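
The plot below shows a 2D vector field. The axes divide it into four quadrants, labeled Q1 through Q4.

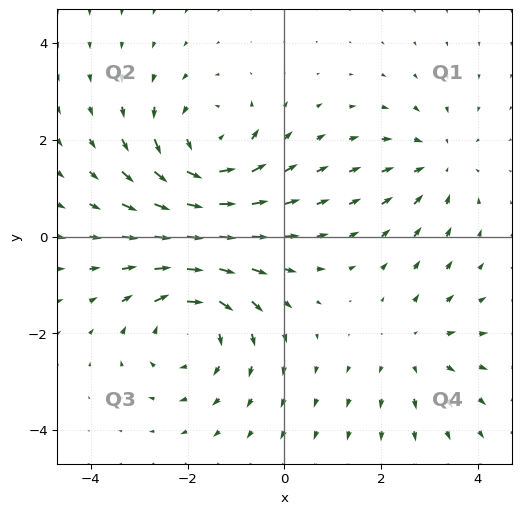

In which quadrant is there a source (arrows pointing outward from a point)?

Q4

The source sits at approximately (2.7, -2.3), which lies in quadrant Q4. The divergence there is about +2, positive as expected for a source.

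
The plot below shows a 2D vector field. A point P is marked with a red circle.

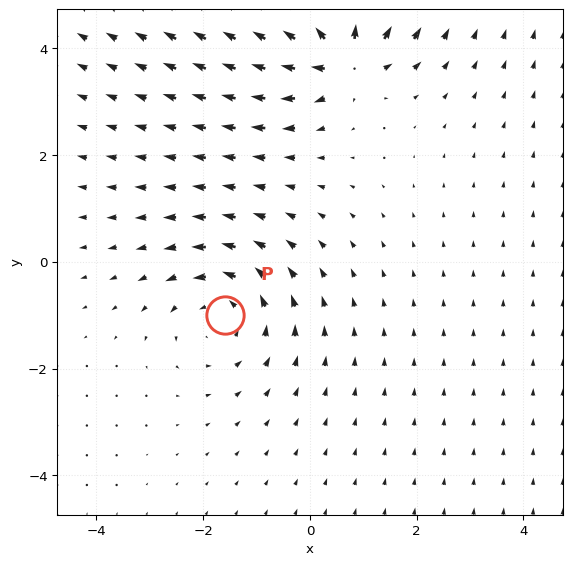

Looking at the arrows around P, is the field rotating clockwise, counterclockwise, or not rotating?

counterclockwise

Near P at (-1.6, -1.0) the arrows circulate counterclockwise. The curl (z-component) there is about +3; positive curl means counterclockwise rotation.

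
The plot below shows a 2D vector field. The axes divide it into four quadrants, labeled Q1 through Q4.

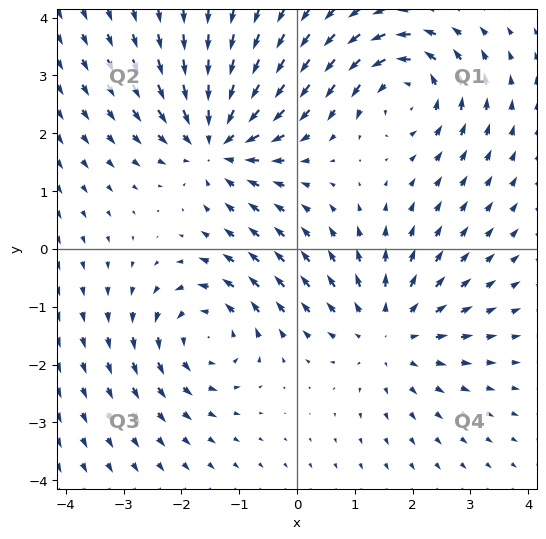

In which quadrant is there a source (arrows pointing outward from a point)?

Q4

The source sits at approximately (1.6, -1.4), which lies in quadrant Q4. The divergence there is about +3, positive as expected for a source.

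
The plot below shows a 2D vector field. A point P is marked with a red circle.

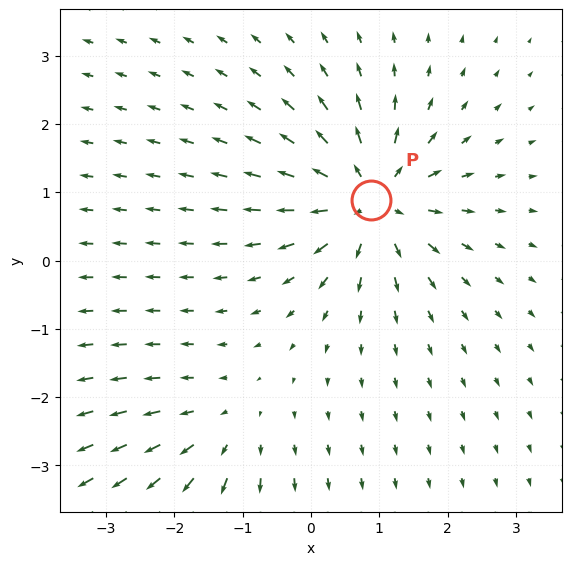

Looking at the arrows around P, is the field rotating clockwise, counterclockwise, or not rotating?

Near P at (0.9, 0.9) the arrows show no circulation. The curl there is ≈0.

not rotating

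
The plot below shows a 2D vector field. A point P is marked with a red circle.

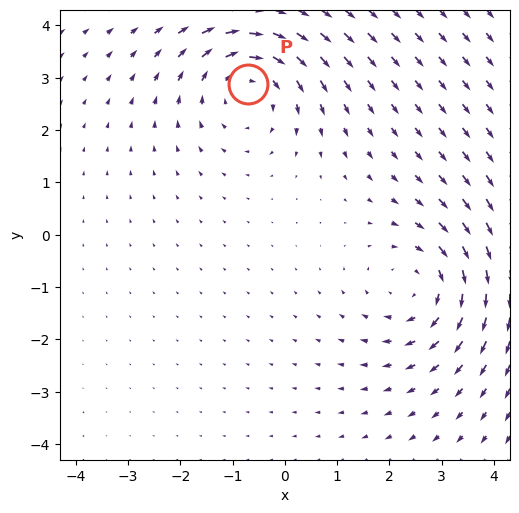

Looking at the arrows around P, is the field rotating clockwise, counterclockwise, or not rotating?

clockwise

Near P at (-0.7, 2.9) the arrows circulate clockwise. The curl (z-component) there is about -3; negative curl means clockwise rotation.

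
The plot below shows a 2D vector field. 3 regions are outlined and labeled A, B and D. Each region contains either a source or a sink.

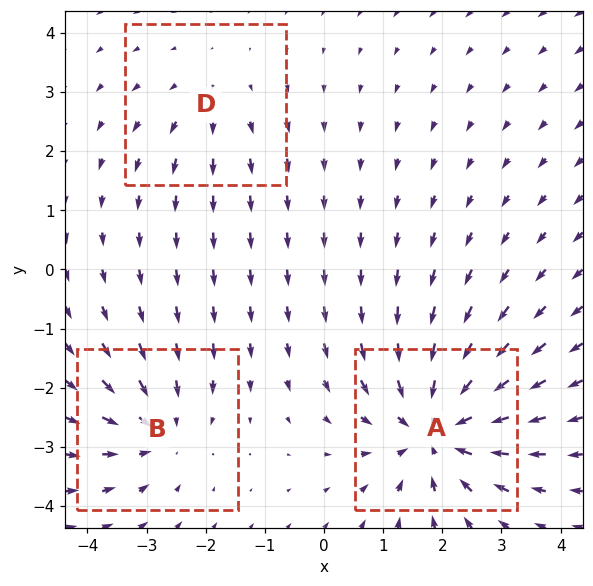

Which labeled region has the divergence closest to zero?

Divergence at each region's feature centre — A: about -5, B: about -3, D: about +2. Region D is closest to zero.

D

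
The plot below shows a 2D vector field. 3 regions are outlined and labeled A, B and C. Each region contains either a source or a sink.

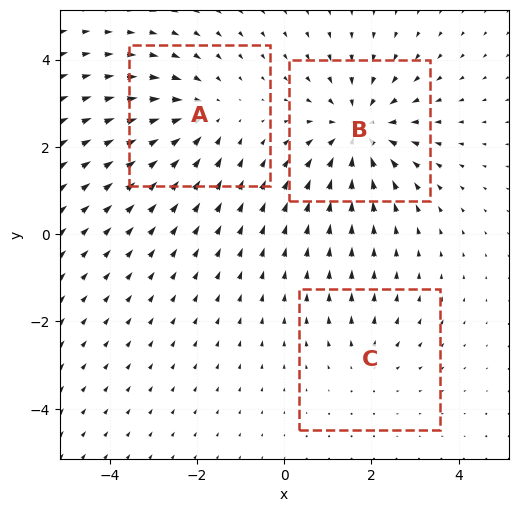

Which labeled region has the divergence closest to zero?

Divergence at each region's feature centre — A: about -3, B: about -4, C: about +2. Region C is closest to zero.

C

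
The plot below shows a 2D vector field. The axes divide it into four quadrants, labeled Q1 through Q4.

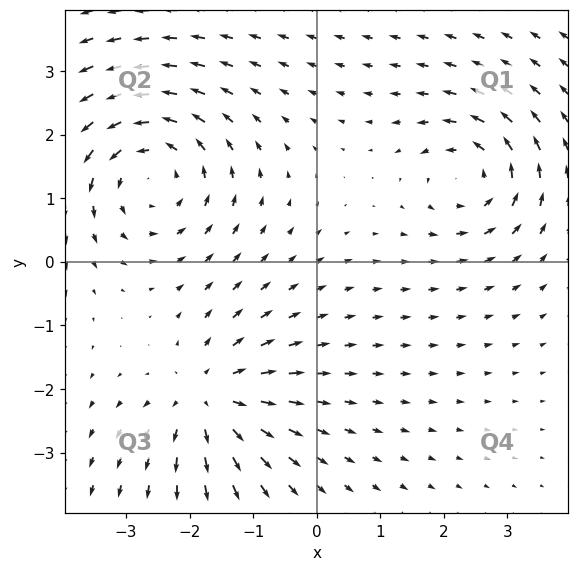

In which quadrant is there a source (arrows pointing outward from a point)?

Q3

The source sits at approximately (-1.7, -2.2), which lies in quadrant Q3. The divergence there is about +4, positive as expected for a source.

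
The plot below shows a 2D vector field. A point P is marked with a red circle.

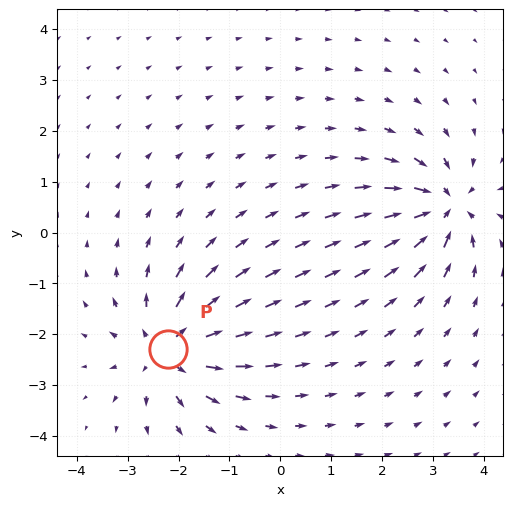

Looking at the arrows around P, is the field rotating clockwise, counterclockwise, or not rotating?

not rotating

Near P at (-2.2, -2.3) the arrows show no circulation. The curl there is ≈0.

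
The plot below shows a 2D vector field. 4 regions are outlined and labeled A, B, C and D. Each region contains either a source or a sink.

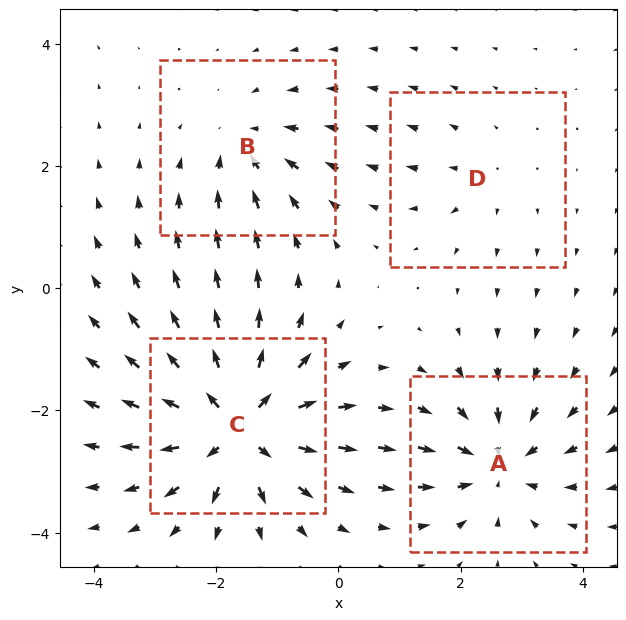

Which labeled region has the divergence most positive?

Divergence at each region's feature centre — A: about -5, B: about -4, C: about +8, D: about +2. Region C is most positive.

C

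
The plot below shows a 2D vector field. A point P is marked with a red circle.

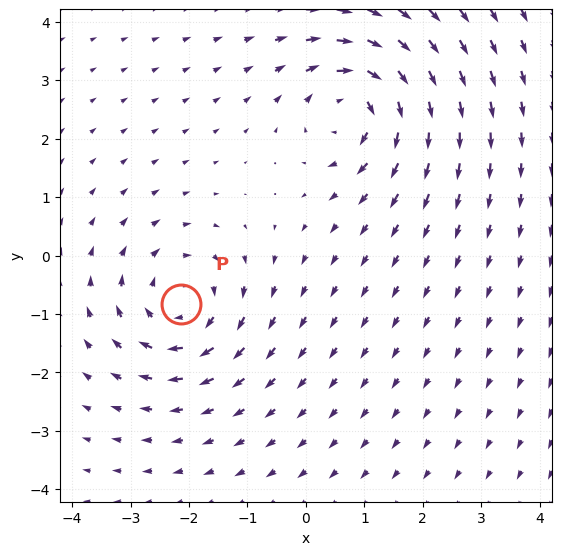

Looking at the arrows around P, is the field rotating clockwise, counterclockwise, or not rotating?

clockwise

Near P at (-2.1, -0.8) the arrows circulate clockwise. The curl (z-component) there is about -5; negative curl means clockwise rotation.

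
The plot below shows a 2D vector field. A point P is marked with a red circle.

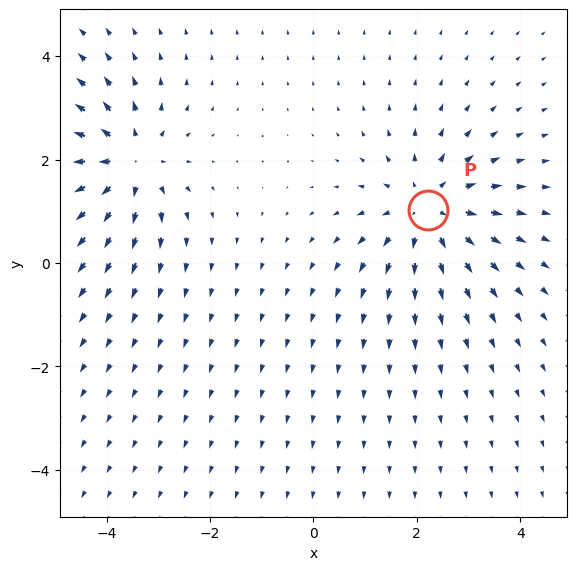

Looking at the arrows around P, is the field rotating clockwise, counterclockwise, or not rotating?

Near P at (2.2, 1.0) the arrows show no circulation. The curl there is ≈0.

not rotating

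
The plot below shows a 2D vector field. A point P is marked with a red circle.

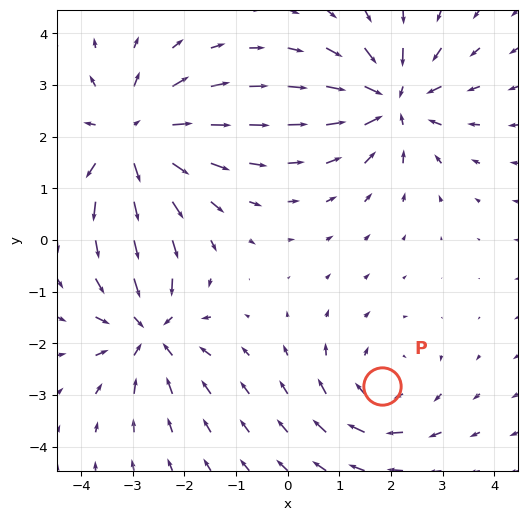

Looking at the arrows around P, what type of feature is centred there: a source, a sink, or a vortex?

At P (1.8, -2.8) the arrows circulate clockwise. Divergence ≈0, curl about -3 — near-zero divergence with nonzero curl is a vortex.

vortex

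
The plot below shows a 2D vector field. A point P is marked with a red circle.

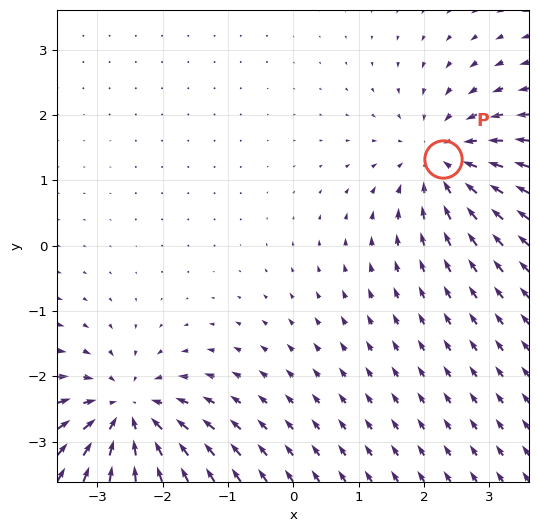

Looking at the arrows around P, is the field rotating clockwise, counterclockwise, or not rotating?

not rotating

Near P at (2.3, 1.3) the arrows show no circulation. The curl there is ≈0.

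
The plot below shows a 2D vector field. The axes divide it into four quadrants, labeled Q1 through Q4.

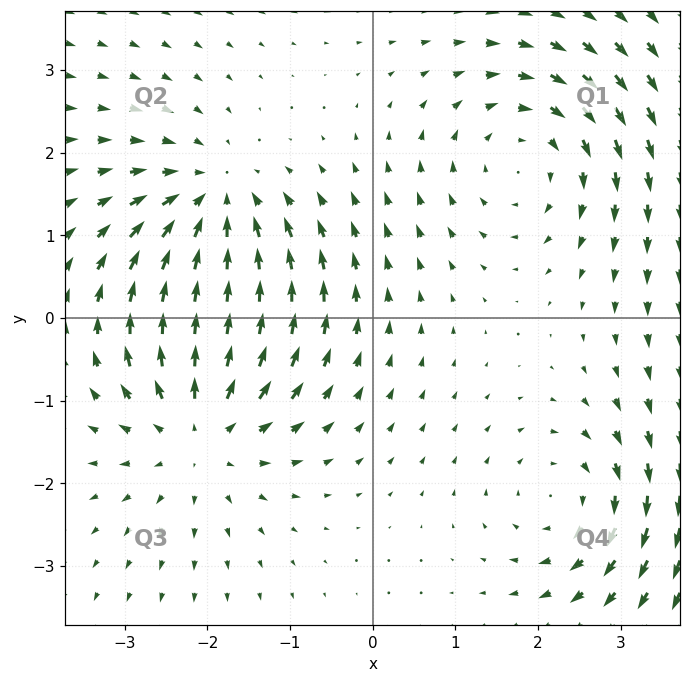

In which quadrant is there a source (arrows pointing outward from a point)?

The source sits at approximately (-2.1, -1.3), which lies in quadrant Q3. The divergence there is about +5, positive as expected for a source.

Q3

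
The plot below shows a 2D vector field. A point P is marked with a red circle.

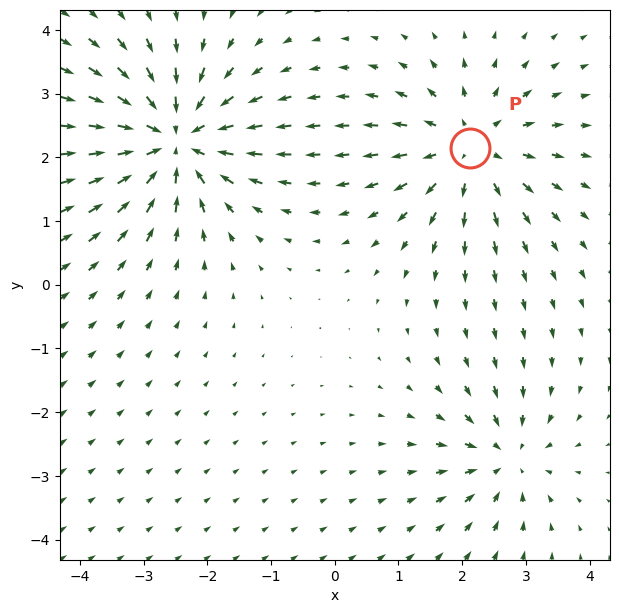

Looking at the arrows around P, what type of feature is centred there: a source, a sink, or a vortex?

source

At P (2.1, 2.1) the arrows spread outward. Divergence about +4, curl ≈0 — positive divergence with near-zero curl is a source.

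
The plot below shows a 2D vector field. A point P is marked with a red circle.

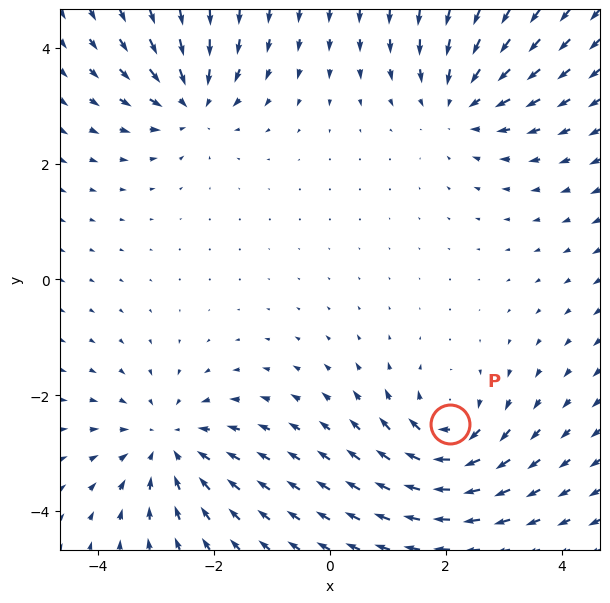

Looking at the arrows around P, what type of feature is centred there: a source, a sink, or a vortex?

vortex

At P (2.1, -2.5) the arrows circulate clockwise. Divergence ≈0, curl about -6 — near-zero divergence with nonzero curl is a vortex.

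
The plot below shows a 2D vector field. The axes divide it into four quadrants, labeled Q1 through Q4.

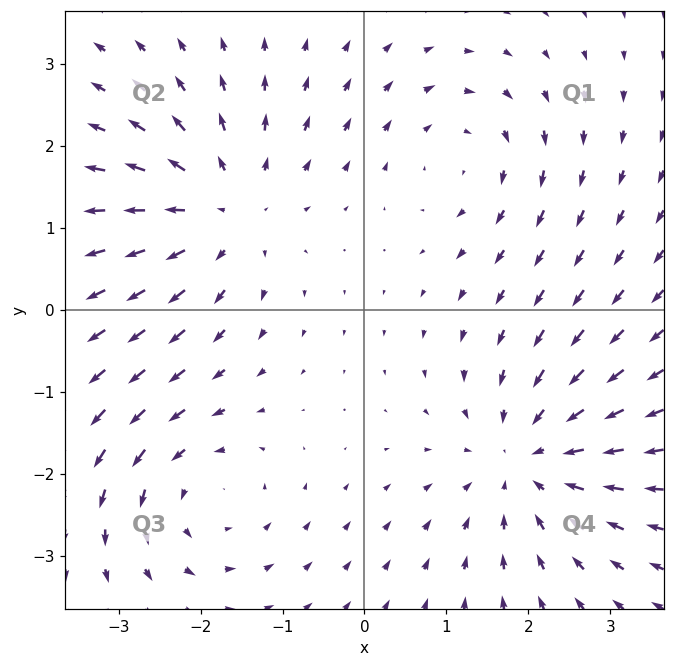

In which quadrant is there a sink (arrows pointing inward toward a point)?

Q4

The sink sits at approximately (2.0, -1.8), which lies in quadrant Q4. The divergence there is about -4, negative as expected for a sink.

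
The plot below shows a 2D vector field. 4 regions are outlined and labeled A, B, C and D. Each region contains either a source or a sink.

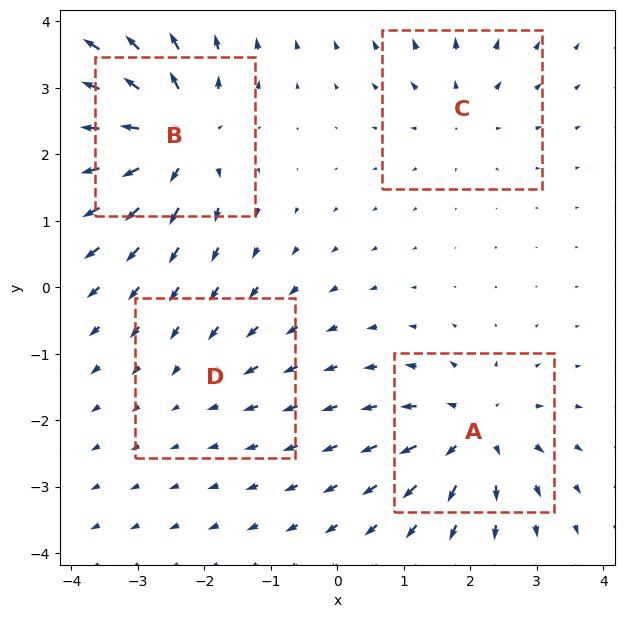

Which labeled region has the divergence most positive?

Divergence at each region's feature centre — A: about +6, B: about +8, C: about +4, D: about -2. Region B is most positive.

B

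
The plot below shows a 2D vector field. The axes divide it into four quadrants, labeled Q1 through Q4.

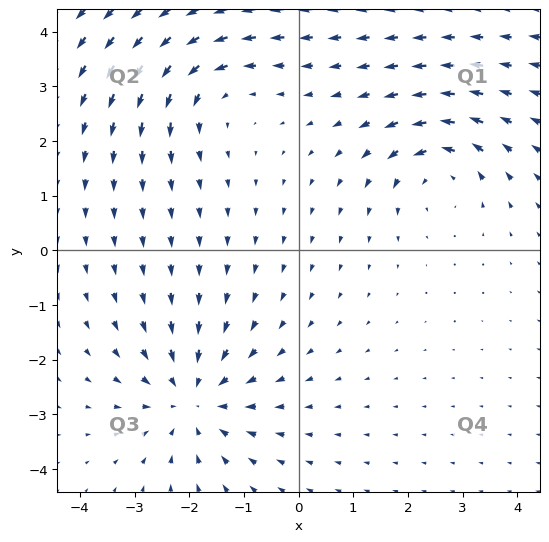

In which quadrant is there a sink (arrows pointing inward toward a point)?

The sink sits at approximately (-1.9, -2.7), which lies in quadrant Q3. The divergence there is about -4, negative as expected for a sink.

Q3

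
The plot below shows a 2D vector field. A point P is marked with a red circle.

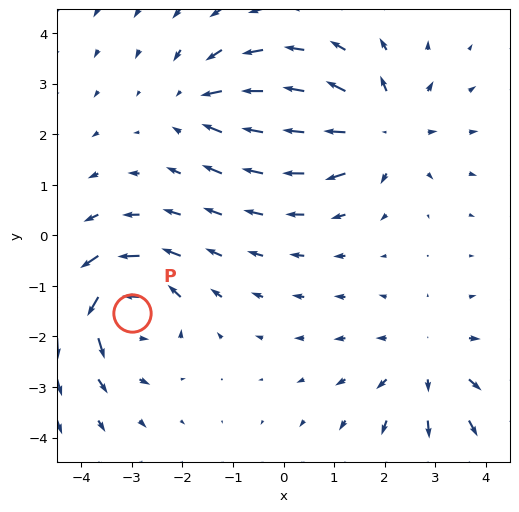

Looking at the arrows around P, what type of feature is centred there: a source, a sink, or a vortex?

At P (-3.0, -1.5) the arrows circulate counterclockwise. Divergence ≈0, curl about +6 — near-zero divergence with nonzero curl is a vortex.

vortex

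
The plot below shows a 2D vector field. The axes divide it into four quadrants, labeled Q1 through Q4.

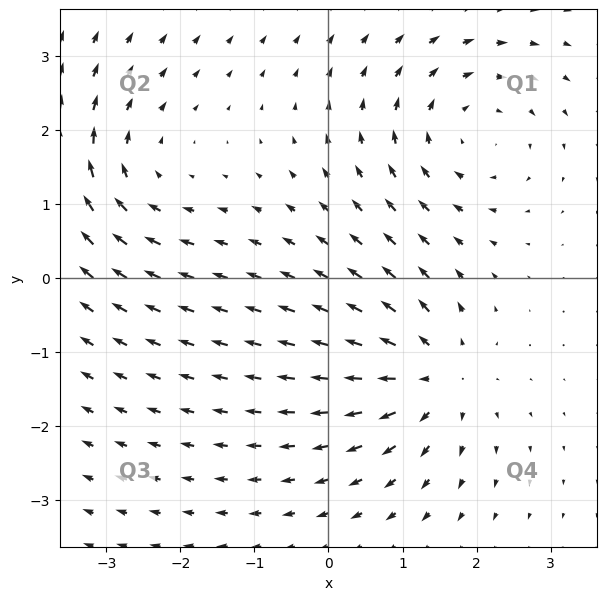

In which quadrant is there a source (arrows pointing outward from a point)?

The source sits at approximately (1.4, -1.3), which lies in quadrant Q4. The divergence there is about +6, positive as expected for a source.

Q4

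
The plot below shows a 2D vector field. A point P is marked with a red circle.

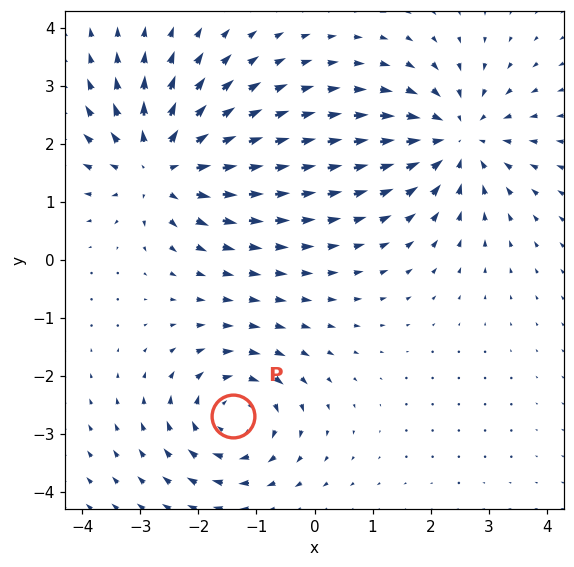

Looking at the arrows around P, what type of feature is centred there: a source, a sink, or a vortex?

vortex

At P (-1.4, -2.7) the arrows circulate clockwise. Divergence ≈0, curl about -5 — near-zero divergence with nonzero curl is a vortex.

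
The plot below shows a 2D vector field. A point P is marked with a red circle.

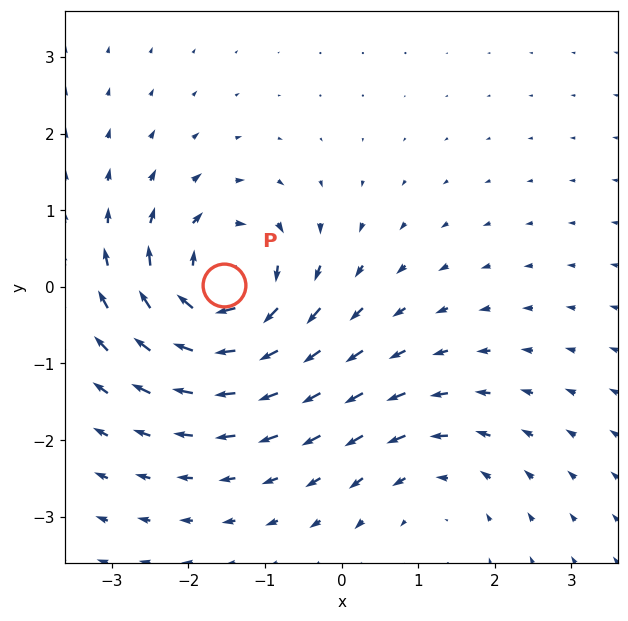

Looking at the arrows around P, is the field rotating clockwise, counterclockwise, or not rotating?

Near P at (-1.5, 0.0) the arrows circulate clockwise. The curl (z-component) there is about -7; negative curl means clockwise rotation.

clockwise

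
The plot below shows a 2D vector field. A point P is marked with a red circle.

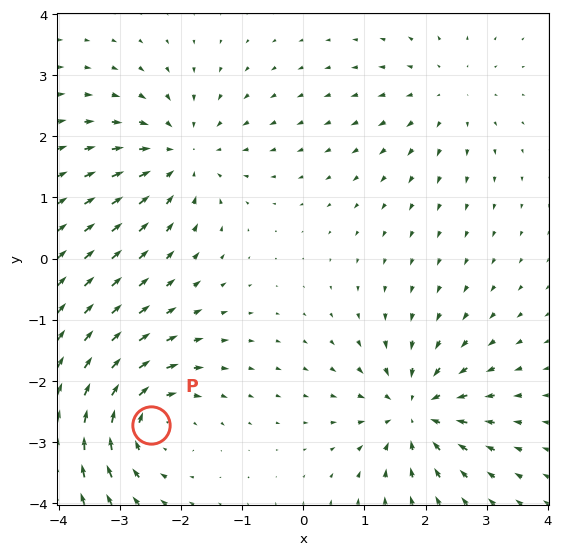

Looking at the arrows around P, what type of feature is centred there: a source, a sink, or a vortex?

At P (-2.5, -2.7) the arrows circulate clockwise. Divergence ≈0, curl about -5 — near-zero divergence with nonzero curl is a vortex.

vortex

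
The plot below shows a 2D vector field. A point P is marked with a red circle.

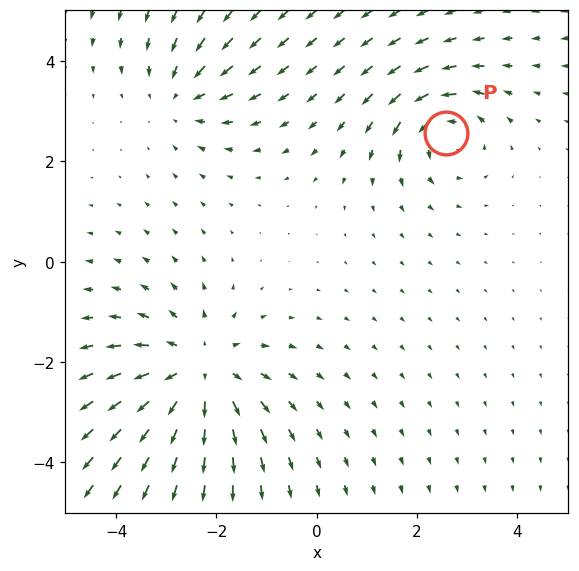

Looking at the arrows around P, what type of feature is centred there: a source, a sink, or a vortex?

At P (2.6, 2.6) the arrows circulate counterclockwise. Divergence ≈0, curl about +4 — near-zero divergence with nonzero curl is a vortex.

vortex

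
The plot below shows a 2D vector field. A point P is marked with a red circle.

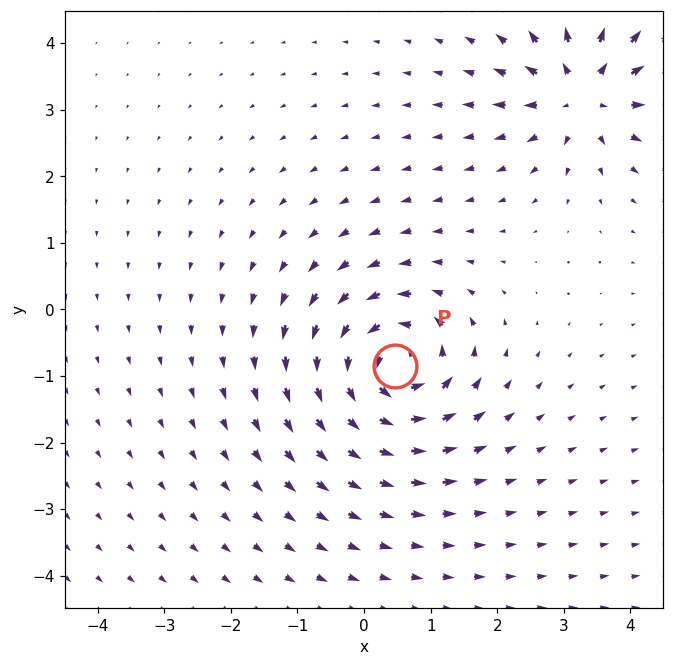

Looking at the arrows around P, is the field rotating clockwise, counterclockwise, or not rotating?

Near P at (0.5, -0.8) the arrows circulate counterclockwise. The curl (z-component) there is about +7; positive curl means counterclockwise rotation.

counterclockwise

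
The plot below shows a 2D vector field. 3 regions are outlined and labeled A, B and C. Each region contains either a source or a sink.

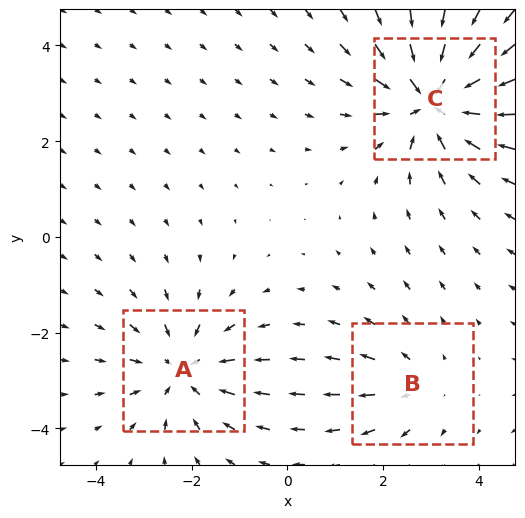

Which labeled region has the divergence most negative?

Divergence at each region's feature centre — A: about -3, B: about +2, C: about -4. Region C is most negative.

C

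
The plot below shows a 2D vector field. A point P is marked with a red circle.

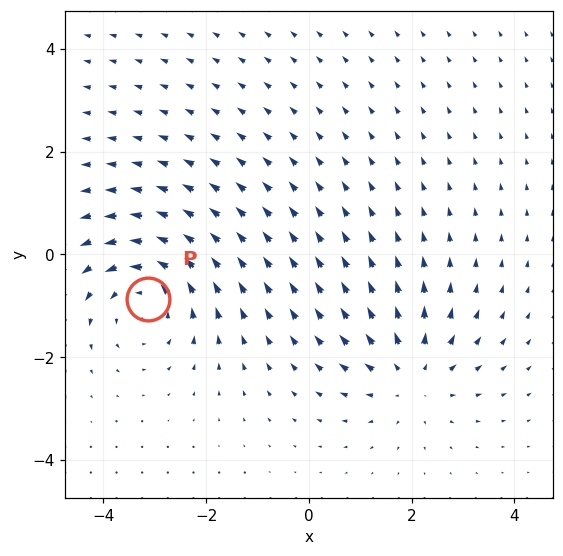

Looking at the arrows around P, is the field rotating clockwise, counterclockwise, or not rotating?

counterclockwise

Near P at (-3.1, -0.9) the arrows circulate counterclockwise. The curl (z-component) there is about +3; positive curl means counterclockwise rotation.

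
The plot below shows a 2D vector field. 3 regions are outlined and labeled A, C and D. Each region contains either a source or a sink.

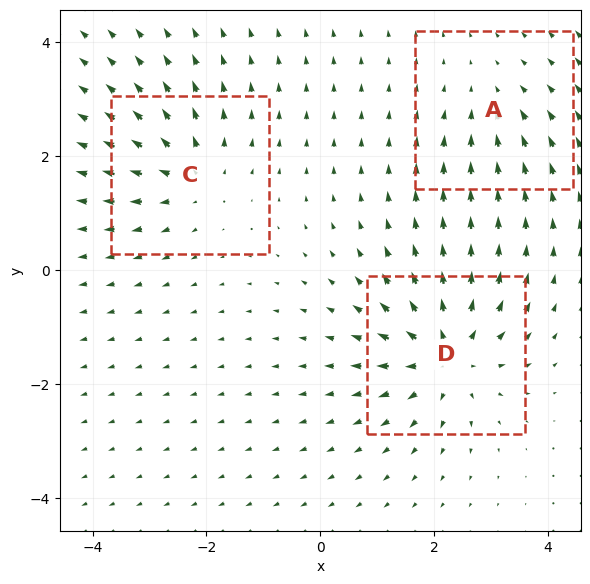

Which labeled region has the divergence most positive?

Divergence at each region's feature centre — A: about -2, C: about +4, D: about +5. Region D is most positive.

D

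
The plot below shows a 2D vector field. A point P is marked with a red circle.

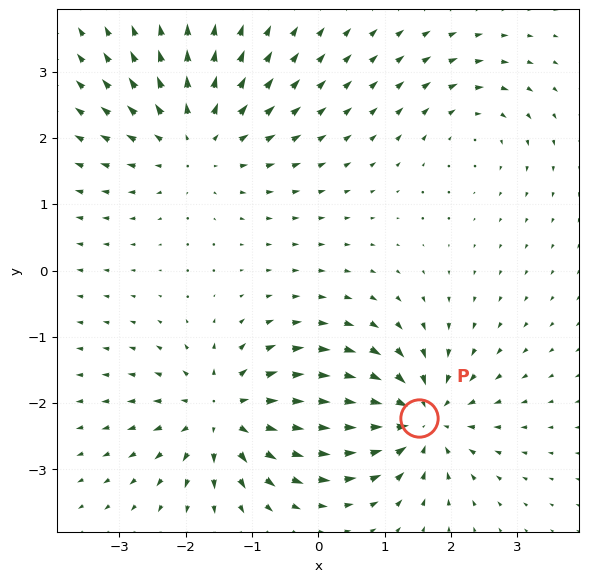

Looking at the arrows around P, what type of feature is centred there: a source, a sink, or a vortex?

At P (1.5, -2.2) the arrows converge inward. Divergence about -7, curl ≈0 — negative divergence with near-zero curl is a sink.

sink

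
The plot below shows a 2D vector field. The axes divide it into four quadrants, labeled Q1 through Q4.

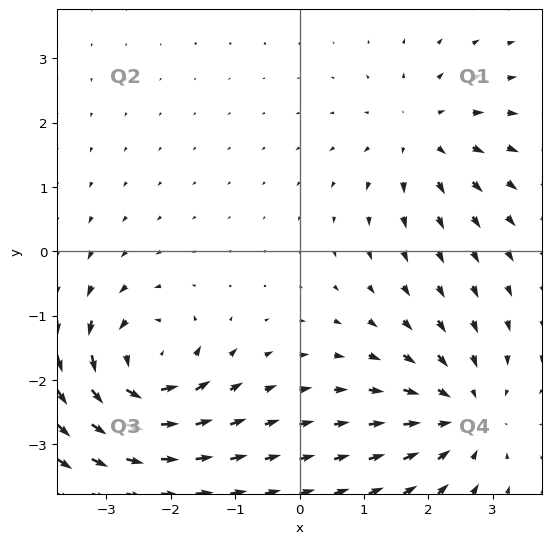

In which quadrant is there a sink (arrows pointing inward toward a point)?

Q4

The sink sits at approximately (2.5, -2.5), which lies in quadrant Q4. The divergence there is about -3, negative as expected for a sink.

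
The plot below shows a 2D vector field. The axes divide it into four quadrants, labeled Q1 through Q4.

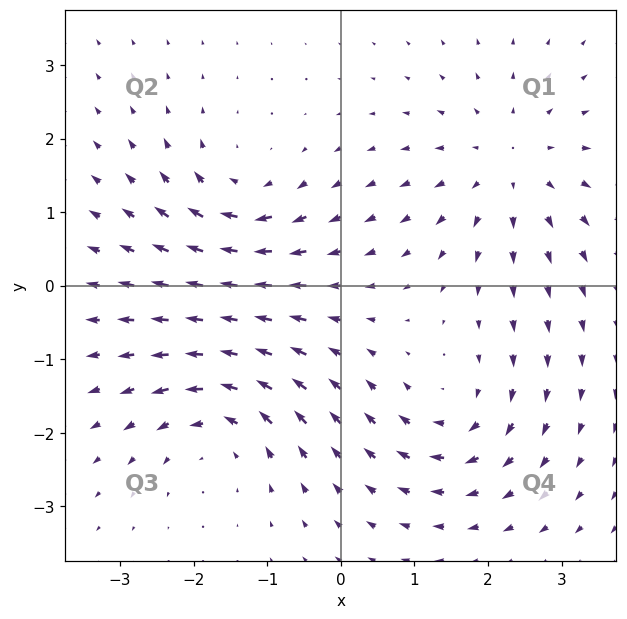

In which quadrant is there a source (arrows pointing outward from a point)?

The source sits at approximately (2.3, 1.6), which lies in quadrant Q1. The divergence there is about +4, positive as expected for a source.

Q1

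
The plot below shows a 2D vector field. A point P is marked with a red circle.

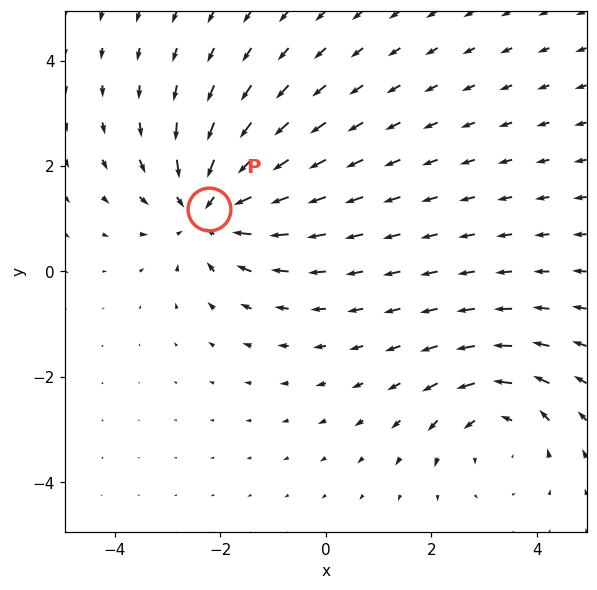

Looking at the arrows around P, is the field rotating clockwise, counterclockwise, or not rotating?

not rotating

Near P at (-2.2, 1.2) the arrows show no circulation. The curl there is ≈0.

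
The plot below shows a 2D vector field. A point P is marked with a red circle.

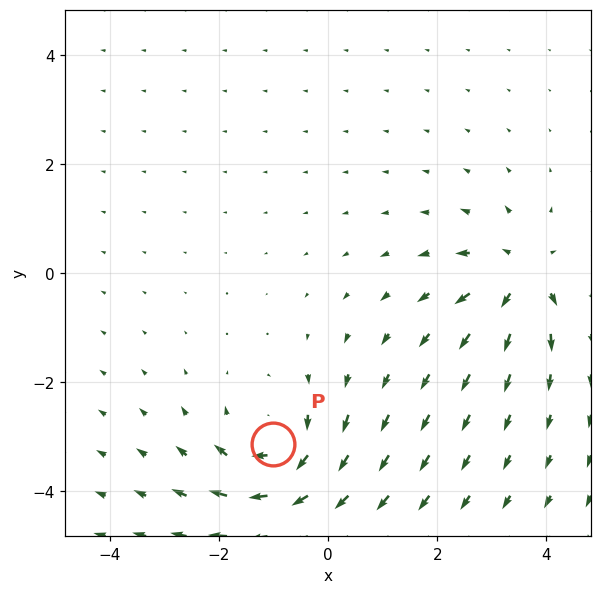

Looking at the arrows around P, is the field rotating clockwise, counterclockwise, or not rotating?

clockwise

Near P at (-1.0, -3.1) the arrows circulate clockwise. The curl (z-component) there is about -5; negative curl means clockwise rotation.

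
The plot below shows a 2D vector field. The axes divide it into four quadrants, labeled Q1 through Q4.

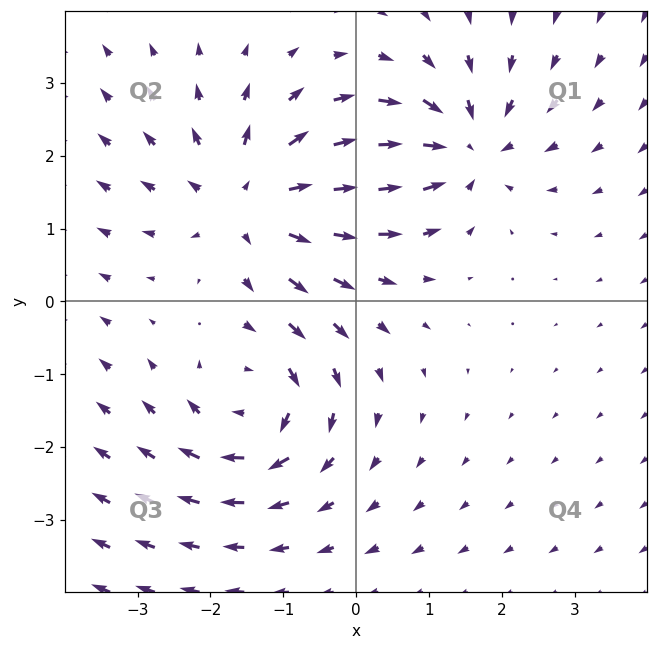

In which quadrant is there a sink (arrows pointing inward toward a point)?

The sink sits at approximately (1.5, 2.1), which lies in quadrant Q1. The divergence there is about -4, negative as expected for a sink.

Q1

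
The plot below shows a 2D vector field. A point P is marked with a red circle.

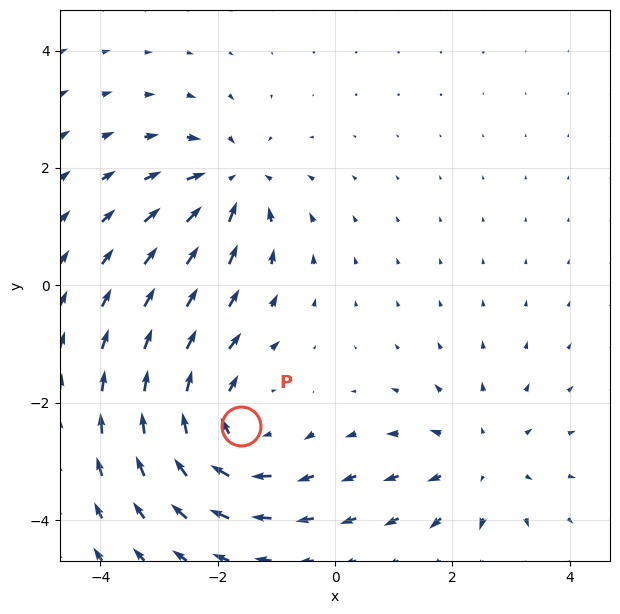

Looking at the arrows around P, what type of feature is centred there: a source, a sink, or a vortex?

vortex

At P (-1.6, -2.4) the arrows circulate clockwise. Divergence ≈0, curl about -4 — near-zero divergence with nonzero curl is a vortex.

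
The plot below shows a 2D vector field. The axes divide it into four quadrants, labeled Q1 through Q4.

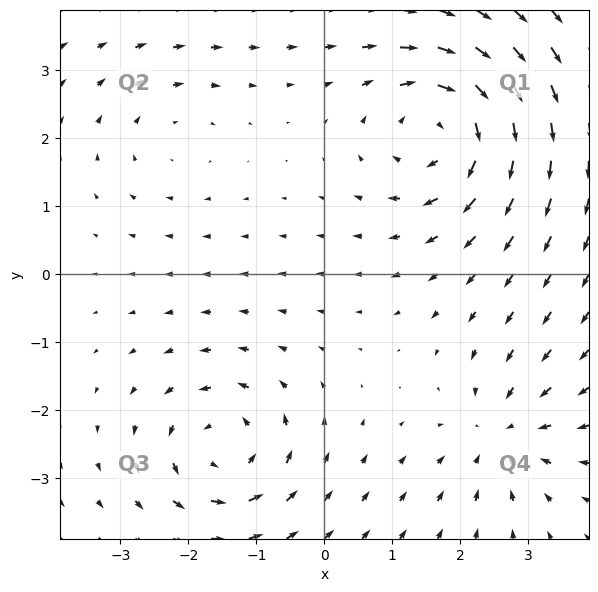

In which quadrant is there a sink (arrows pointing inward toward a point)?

Q4

The sink sits at approximately (2.6, -2.4), which lies in quadrant Q4. The divergence there is about -4, negative as expected for a sink.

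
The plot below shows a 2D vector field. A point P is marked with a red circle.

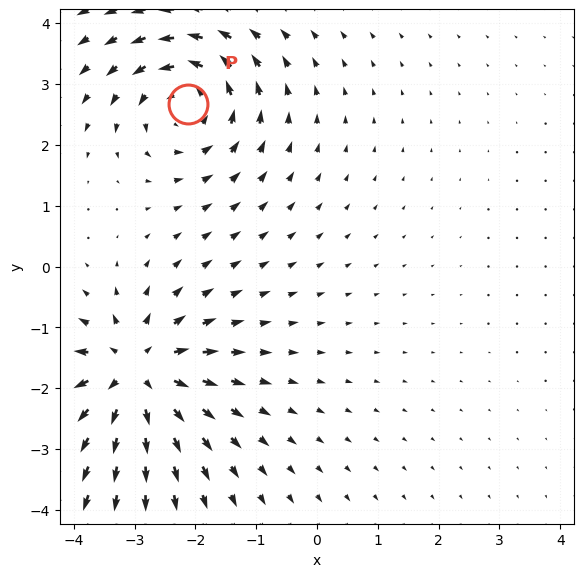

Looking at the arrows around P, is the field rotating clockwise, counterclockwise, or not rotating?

Near P at (-2.1, 2.7) the arrows circulate counterclockwise. The curl (z-component) there is about +4; positive curl means counterclockwise rotation.

counterclockwise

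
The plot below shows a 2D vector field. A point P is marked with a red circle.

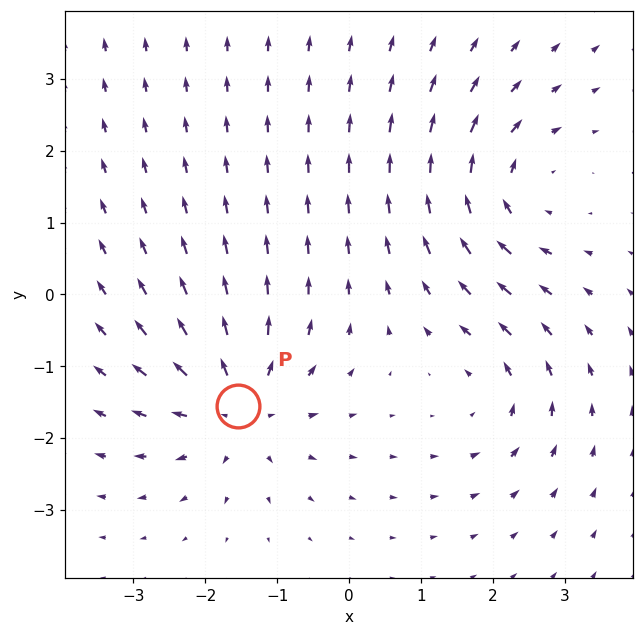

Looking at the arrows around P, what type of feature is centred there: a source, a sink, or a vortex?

source

At P (-1.5, -1.5) the arrows spread outward. Divergence about +6, curl ≈0 — positive divergence with near-zero curl is a source.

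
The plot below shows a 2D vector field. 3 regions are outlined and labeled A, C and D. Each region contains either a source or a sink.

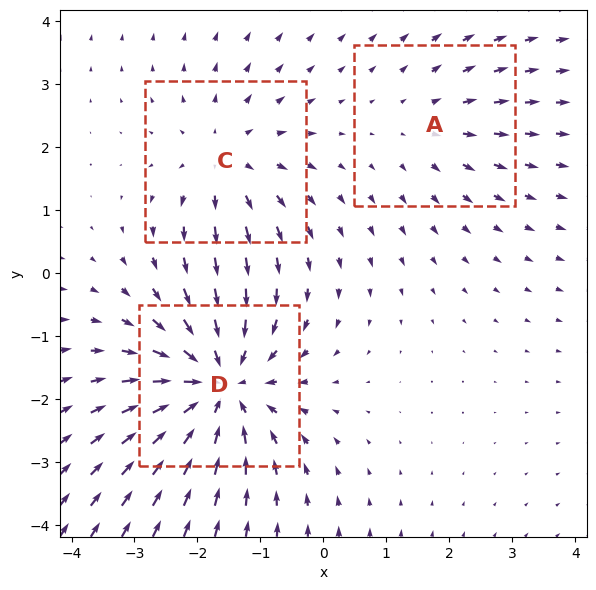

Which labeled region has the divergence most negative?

D

Divergence at each region's feature centre — A: about +2, C: about +3, D: about -5. Region D is most negative.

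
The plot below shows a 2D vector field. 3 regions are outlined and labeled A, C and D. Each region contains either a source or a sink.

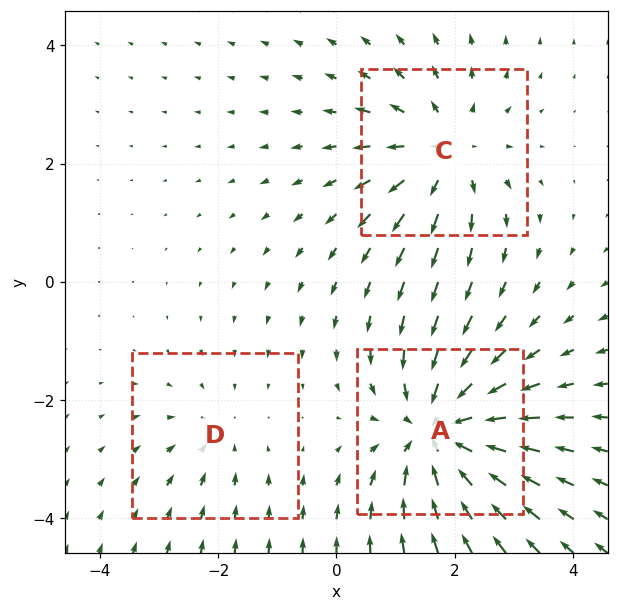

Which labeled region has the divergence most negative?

A

Divergence at each region's feature centre — A: about -4, C: about +3, D: about -2. Region A is most negative.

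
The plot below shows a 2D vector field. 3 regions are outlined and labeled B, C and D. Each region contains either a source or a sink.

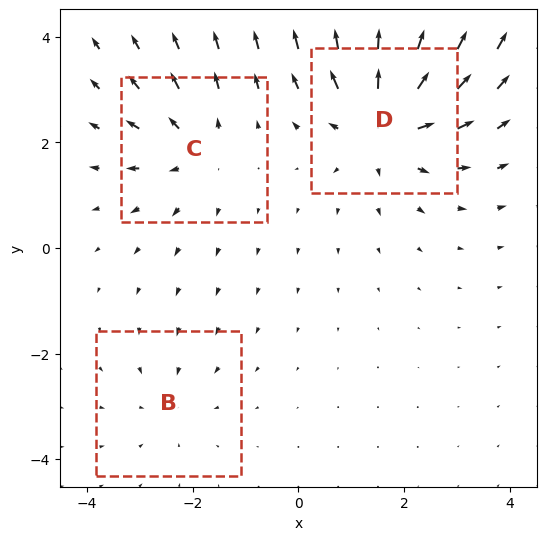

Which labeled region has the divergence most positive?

Divergence at each region's feature centre — B: about -2, C: about +3, D: about +5. Region D is most positive.

D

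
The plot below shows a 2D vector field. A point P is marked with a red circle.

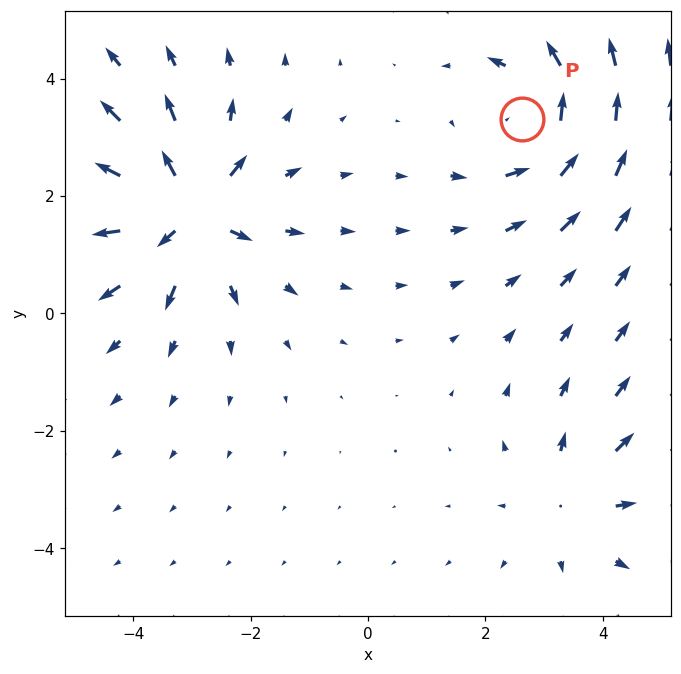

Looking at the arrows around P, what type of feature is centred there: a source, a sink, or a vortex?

vortex

At P (2.6, 3.3) the arrows circulate counterclockwise. Divergence ≈0, curl about +4 — near-zero divergence with nonzero curl is a vortex.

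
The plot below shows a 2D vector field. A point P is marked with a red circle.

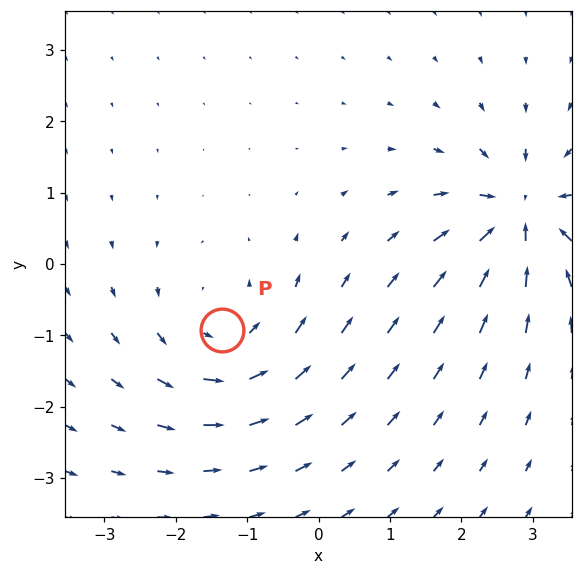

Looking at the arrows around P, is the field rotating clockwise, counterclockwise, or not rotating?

Near P at (-1.4, -0.9) the arrows circulate counterclockwise. The curl (z-component) there is about +3; positive curl means counterclockwise rotation.

counterclockwise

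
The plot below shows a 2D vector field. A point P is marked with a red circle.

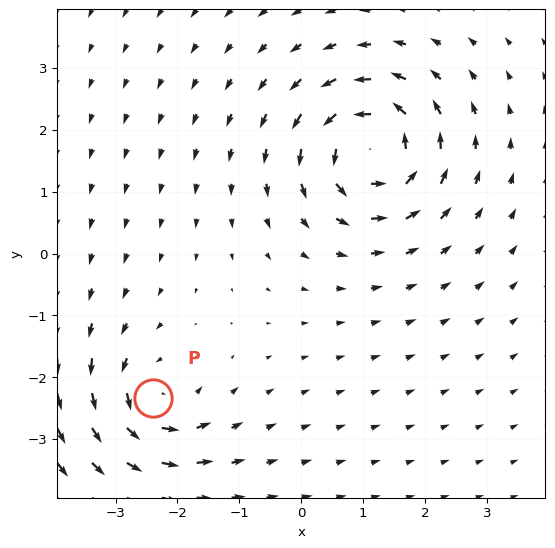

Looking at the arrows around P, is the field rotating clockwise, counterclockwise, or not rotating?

counterclockwise

Near P at (-2.4, -2.3) the arrows circulate counterclockwise. The curl (z-component) there is about +5; positive curl means counterclockwise rotation.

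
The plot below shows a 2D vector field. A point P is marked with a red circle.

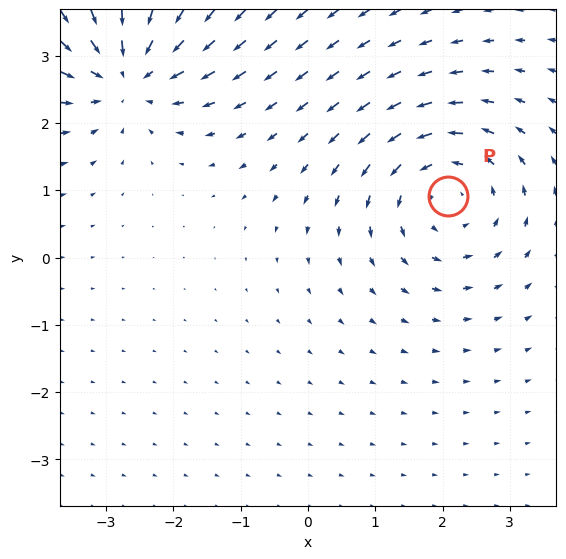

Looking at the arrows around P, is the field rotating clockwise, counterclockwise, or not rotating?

counterclockwise

Near P at (2.1, 0.9) the arrows circulate counterclockwise. The curl (z-component) there is about +3; positive curl means counterclockwise rotation.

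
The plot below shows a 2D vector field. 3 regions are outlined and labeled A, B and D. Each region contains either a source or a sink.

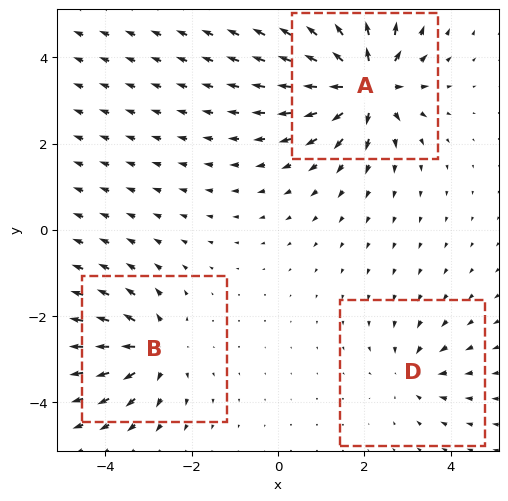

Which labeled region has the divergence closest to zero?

Divergence at each region's feature centre — A: about +6, B: about +4, D: about -3. Region D is closest to zero.

D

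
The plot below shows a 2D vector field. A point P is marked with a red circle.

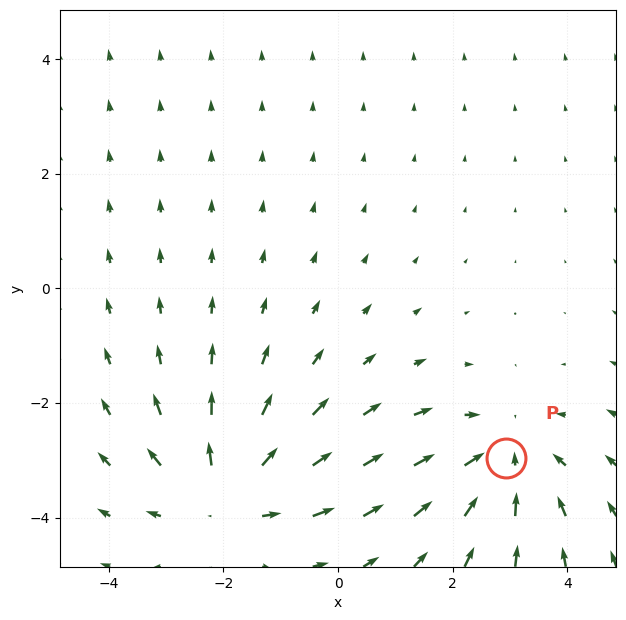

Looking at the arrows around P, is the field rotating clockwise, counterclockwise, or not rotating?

Near P at (2.9, -3.0) the arrows show no circulation. The curl there is ≈0.

not rotating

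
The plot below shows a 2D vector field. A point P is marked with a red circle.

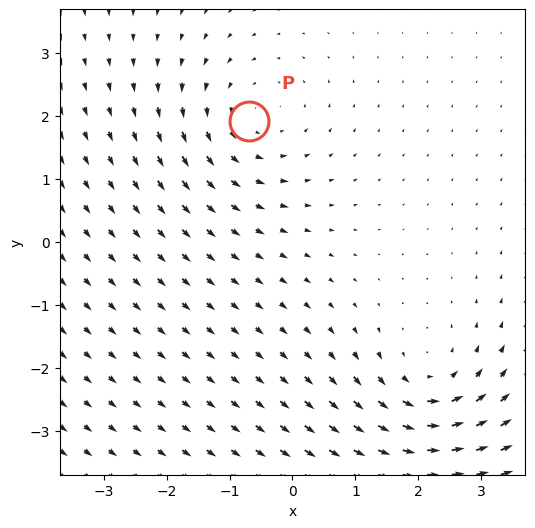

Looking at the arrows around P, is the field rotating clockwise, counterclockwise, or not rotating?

Near P at (-0.7, 1.9) the arrows circulate counterclockwise. The curl (z-component) there is about +3; positive curl means counterclockwise rotation.

counterclockwise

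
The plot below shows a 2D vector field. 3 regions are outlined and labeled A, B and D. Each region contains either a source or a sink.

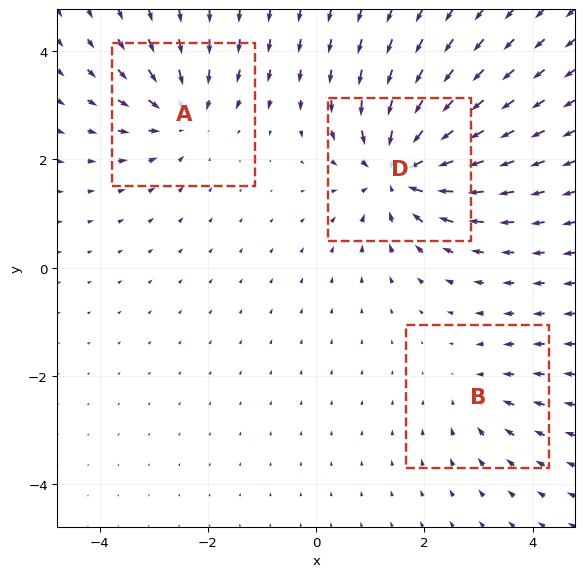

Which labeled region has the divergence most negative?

D

Divergence at each region's feature centre — A: about -4, B: about -2, D: about -6. Region D is most negative.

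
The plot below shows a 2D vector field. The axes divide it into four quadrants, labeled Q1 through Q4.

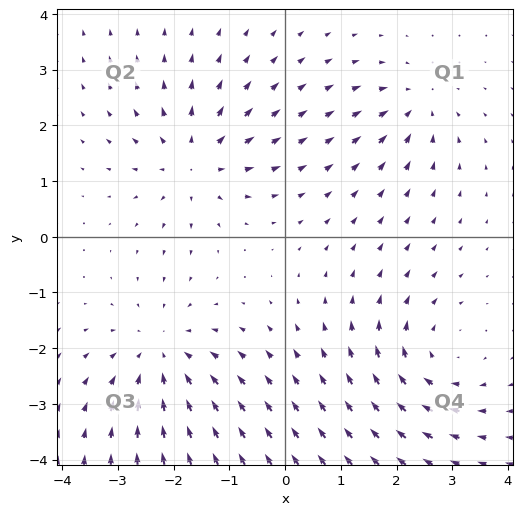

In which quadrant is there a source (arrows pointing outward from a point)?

The source sits at approximately (-1.6, 1.4), which lies in quadrant Q2. The divergence there is about +4, positive as expected for a source.

Q2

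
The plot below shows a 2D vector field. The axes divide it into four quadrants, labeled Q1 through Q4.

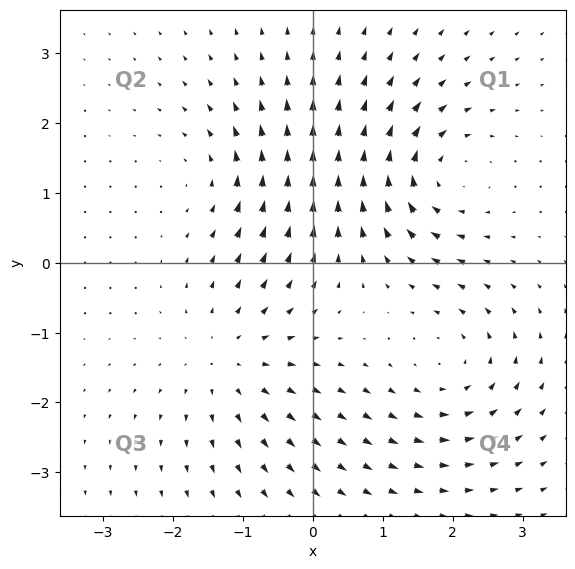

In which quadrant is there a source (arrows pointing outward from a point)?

Q3

The source sits at approximately (-1.2, -1.4), which lies in quadrant Q3. The divergence there is about +3, positive as expected for a source.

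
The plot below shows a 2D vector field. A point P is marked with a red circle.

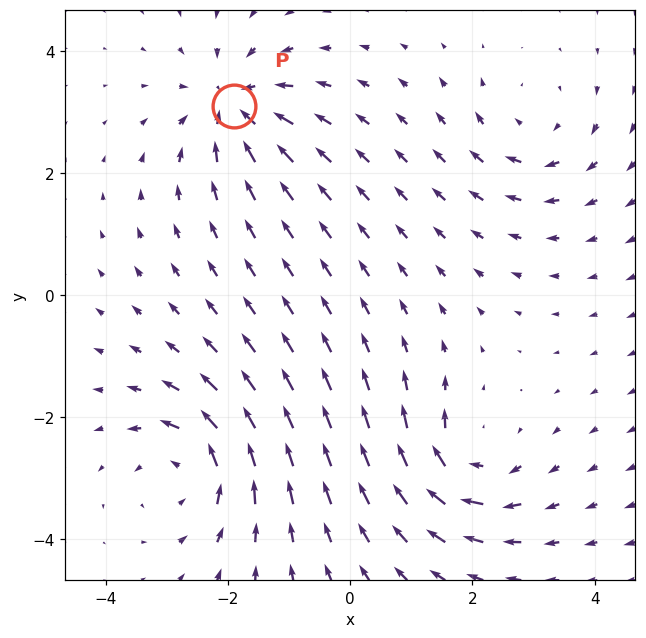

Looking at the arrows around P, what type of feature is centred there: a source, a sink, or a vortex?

At P (-1.9, 3.1) the arrows converge inward. Divergence about -5, curl ≈0 — negative divergence with near-zero curl is a sink.

sink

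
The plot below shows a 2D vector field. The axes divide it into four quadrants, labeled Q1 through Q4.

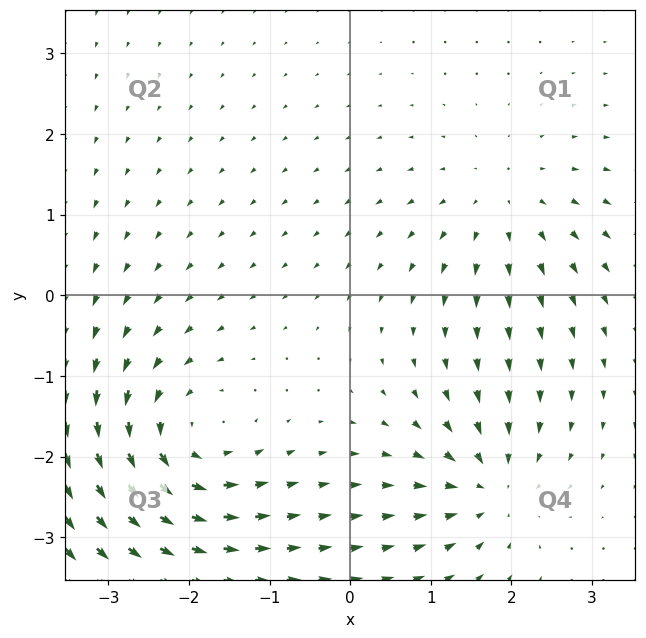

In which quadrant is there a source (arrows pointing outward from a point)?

The source sits at approximately (1.9, 1.1), which lies in quadrant Q1. The divergence there is about +3, positive as expected for a source.

Q1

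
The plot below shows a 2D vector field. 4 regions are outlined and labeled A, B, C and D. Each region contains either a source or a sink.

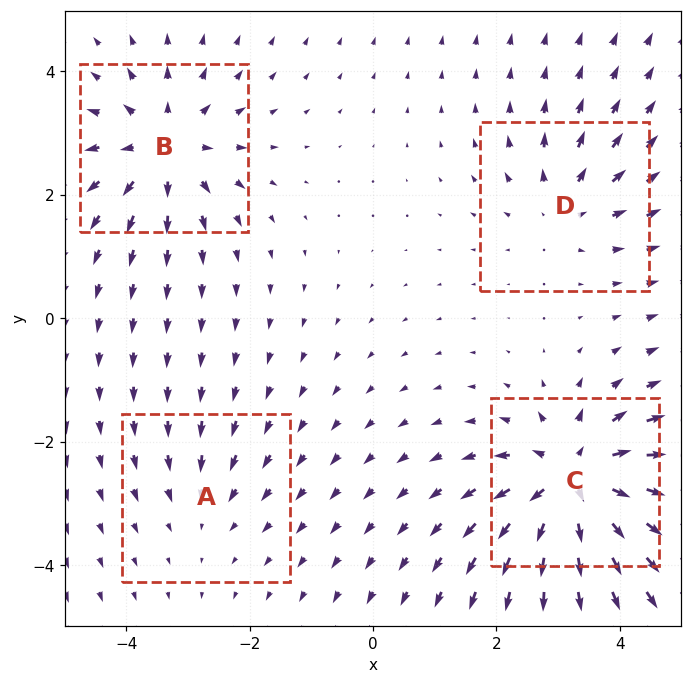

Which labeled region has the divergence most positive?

Divergence at each region's feature centre — A: about -2, B: about +5, C: about +8, D: about +4. Region C is most positive.

C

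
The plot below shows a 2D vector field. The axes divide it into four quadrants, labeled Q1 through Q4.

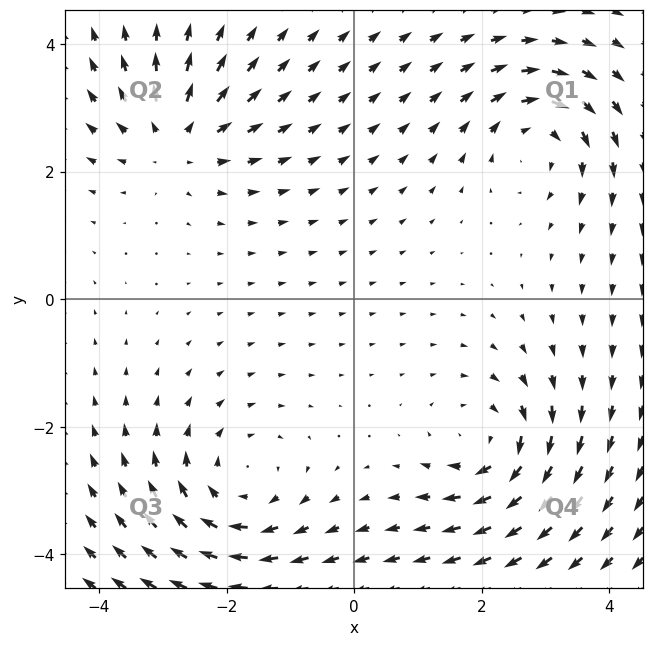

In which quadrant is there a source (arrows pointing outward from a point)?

Q2

The source sits at approximately (-2.8, 2.5), which lies in quadrant Q2. The divergence there is about +4, positive as expected for a source.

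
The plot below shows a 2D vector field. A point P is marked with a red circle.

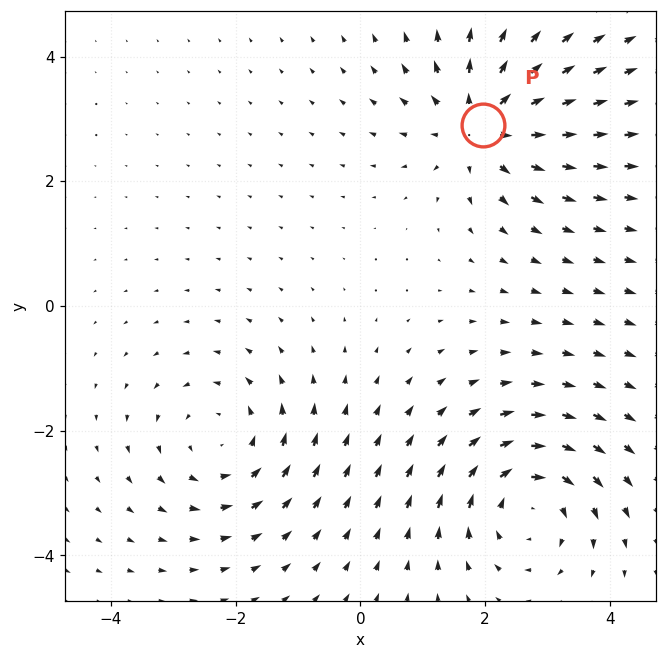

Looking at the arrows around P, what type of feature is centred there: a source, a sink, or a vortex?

At P (2.0, 2.9) the arrows spread outward. Divergence about +5, curl ≈0 — positive divergence with near-zero curl is a source.

source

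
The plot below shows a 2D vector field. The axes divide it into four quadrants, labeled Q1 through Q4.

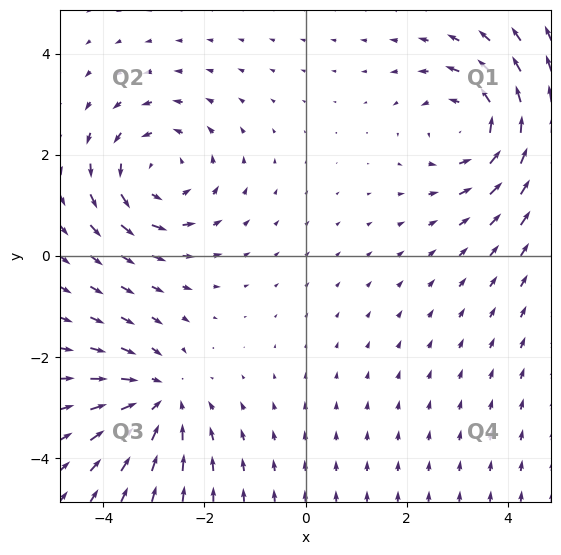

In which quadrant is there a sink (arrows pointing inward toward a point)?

Q3

The sink sits at approximately (-2.9, -2.8), which lies in quadrant Q3. The divergence there is about -4, negative as expected for a sink.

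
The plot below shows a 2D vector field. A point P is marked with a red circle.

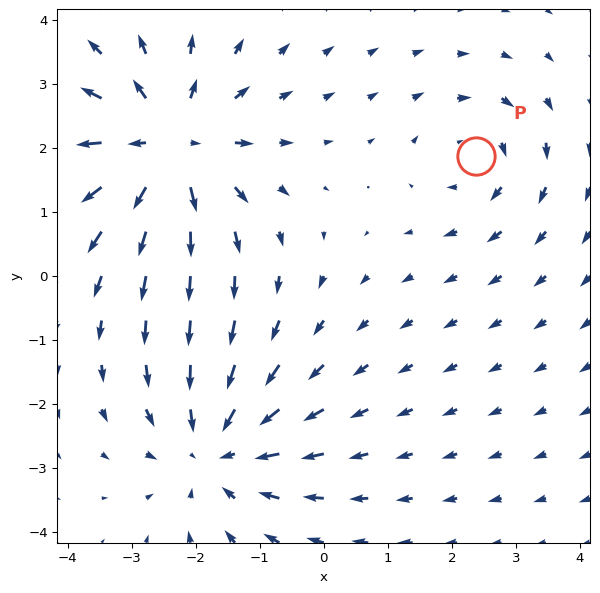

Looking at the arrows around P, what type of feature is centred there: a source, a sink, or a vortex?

vortex

At P (2.4, 1.9) the arrows circulate clockwise. Divergence ≈0, curl about -3 — near-zero divergence with nonzero curl is a vortex.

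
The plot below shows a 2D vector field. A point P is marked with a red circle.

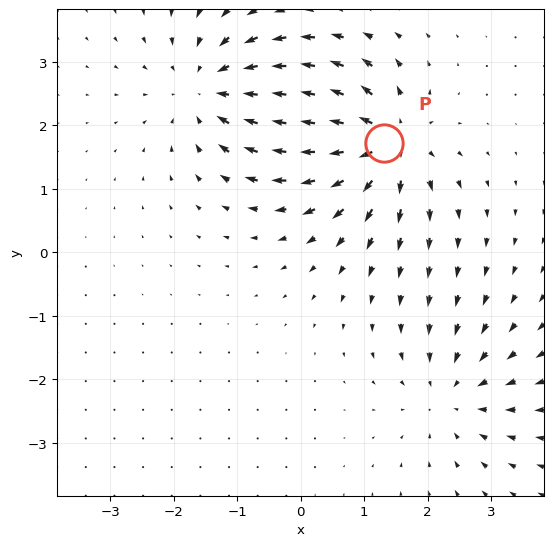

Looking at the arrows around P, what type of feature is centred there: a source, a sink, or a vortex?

source

At P (1.3, 1.7) the arrows spread outward. Divergence about +6, curl ≈0 — positive divergence with near-zero curl is a source.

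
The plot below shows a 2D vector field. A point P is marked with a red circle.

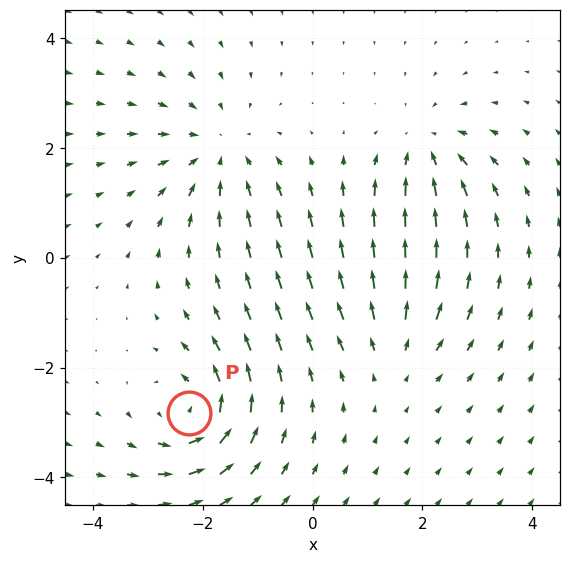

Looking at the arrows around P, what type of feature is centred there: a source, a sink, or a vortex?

vortex

At P (-2.2, -2.8) the arrows circulate counterclockwise. Divergence ≈0, curl about +6 — near-zero divergence with nonzero curl is a vortex.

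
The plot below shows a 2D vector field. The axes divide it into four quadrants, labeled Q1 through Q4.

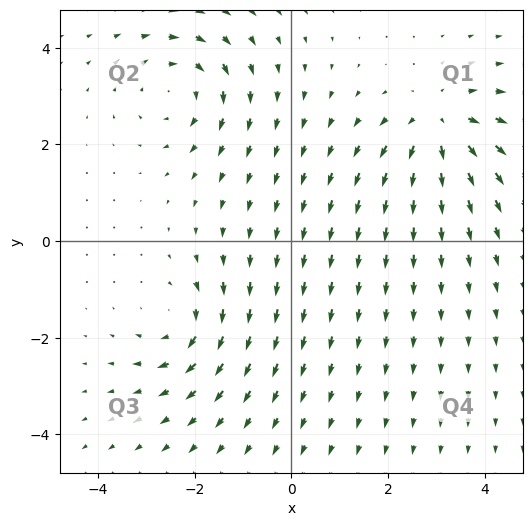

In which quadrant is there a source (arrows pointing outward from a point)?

Q1

The source sits at approximately (3.1, 2.4), which lies in quadrant Q1. The divergence there is about +4, positive as expected for a source.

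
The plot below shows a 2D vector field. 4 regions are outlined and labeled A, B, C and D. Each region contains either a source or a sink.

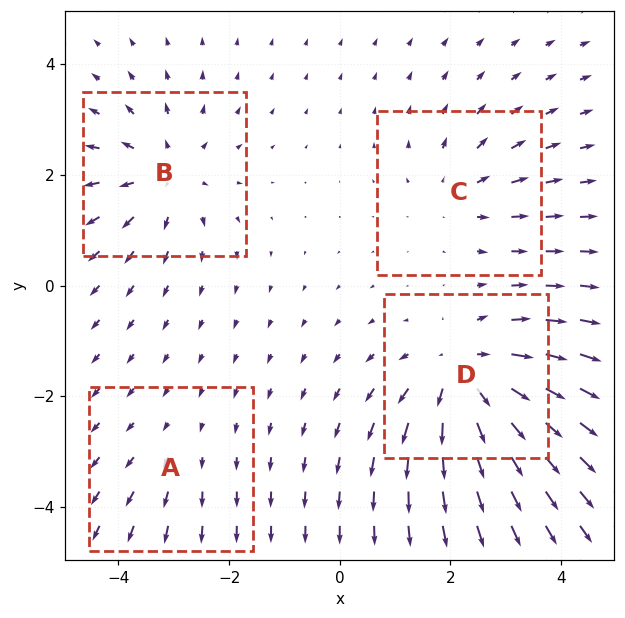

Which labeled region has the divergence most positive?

Divergence at each region's feature centre — A: about +2, B: about +5, C: about +3, D: about +7. Region D is most positive.

D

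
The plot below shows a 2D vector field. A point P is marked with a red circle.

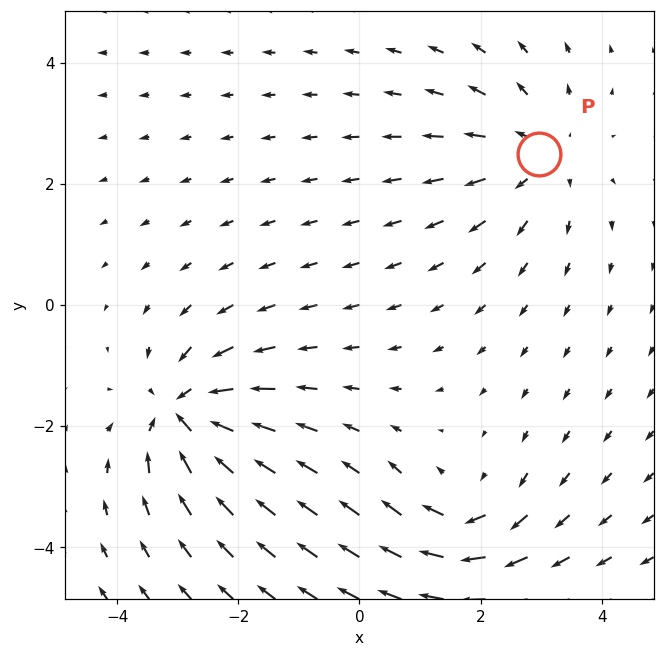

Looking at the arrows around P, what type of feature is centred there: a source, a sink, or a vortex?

source

At P (3.0, 2.5) the arrows spread outward. Divergence about +3, curl ≈0 — positive divergence with near-zero curl is a source.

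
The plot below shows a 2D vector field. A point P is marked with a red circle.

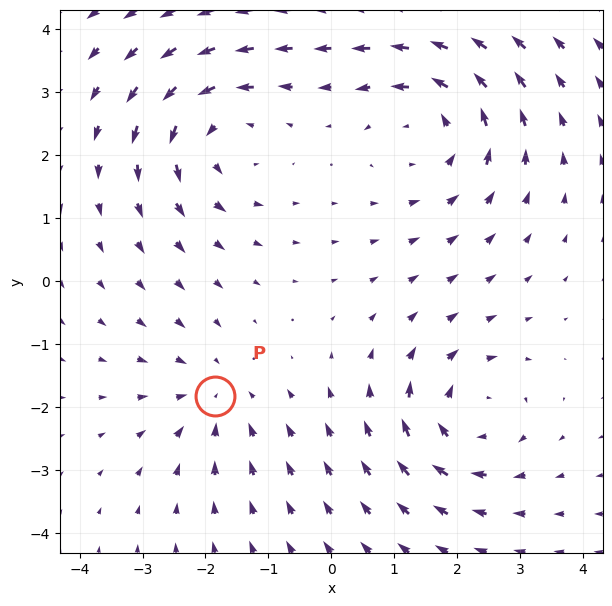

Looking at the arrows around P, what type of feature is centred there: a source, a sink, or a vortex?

sink

At P (-1.9, -1.8) the arrows converge inward. Divergence about -3, curl ≈0 — negative divergence with near-zero curl is a sink.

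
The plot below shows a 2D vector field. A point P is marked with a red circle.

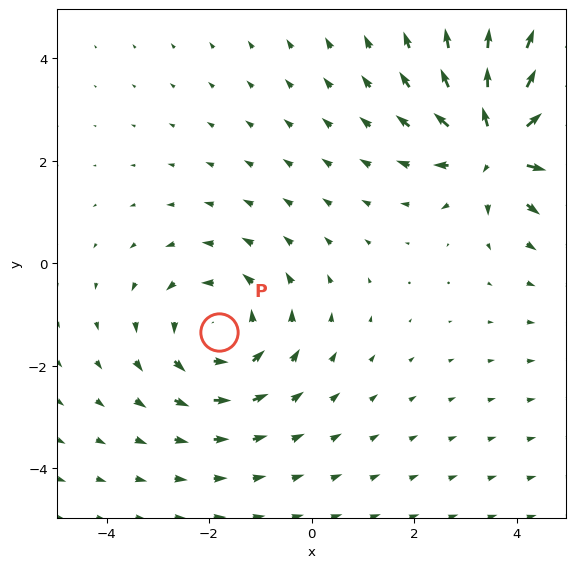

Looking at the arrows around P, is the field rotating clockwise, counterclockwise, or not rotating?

Near P at (-1.8, -1.3) the arrows circulate counterclockwise. The curl (z-component) there is about +2; positive curl means counterclockwise rotation.

counterclockwise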